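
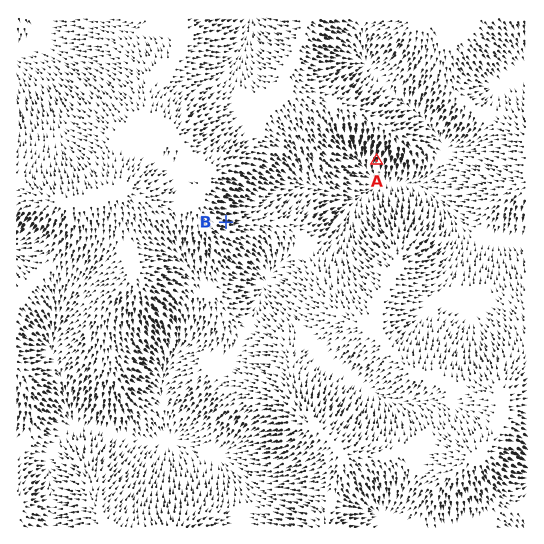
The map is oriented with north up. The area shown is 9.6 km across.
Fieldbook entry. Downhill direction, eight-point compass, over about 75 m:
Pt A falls S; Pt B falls E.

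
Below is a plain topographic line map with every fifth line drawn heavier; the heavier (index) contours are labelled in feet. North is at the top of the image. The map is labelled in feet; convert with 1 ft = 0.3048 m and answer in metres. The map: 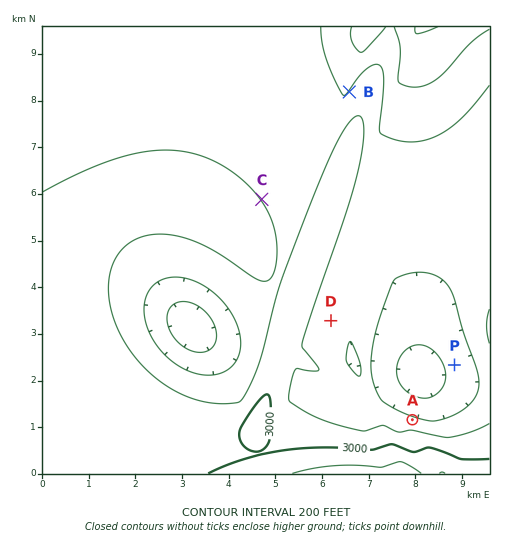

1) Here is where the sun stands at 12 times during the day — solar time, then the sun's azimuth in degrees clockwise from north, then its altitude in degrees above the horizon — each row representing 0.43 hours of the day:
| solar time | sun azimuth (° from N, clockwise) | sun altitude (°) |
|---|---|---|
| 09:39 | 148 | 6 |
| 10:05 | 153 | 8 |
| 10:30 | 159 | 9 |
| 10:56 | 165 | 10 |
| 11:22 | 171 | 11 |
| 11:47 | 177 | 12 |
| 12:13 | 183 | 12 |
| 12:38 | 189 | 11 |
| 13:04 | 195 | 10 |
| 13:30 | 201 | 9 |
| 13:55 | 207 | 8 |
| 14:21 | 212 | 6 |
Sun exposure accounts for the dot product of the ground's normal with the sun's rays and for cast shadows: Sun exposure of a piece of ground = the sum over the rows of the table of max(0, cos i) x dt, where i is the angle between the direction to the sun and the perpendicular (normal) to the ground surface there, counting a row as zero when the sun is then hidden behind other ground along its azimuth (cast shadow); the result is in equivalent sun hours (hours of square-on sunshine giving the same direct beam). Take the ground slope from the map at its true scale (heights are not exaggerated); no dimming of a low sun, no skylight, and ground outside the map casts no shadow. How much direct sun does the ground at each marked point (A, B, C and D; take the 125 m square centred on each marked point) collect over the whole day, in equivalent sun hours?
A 0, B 0.4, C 0.8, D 0.9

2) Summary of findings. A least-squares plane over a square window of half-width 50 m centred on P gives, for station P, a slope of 5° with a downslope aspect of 253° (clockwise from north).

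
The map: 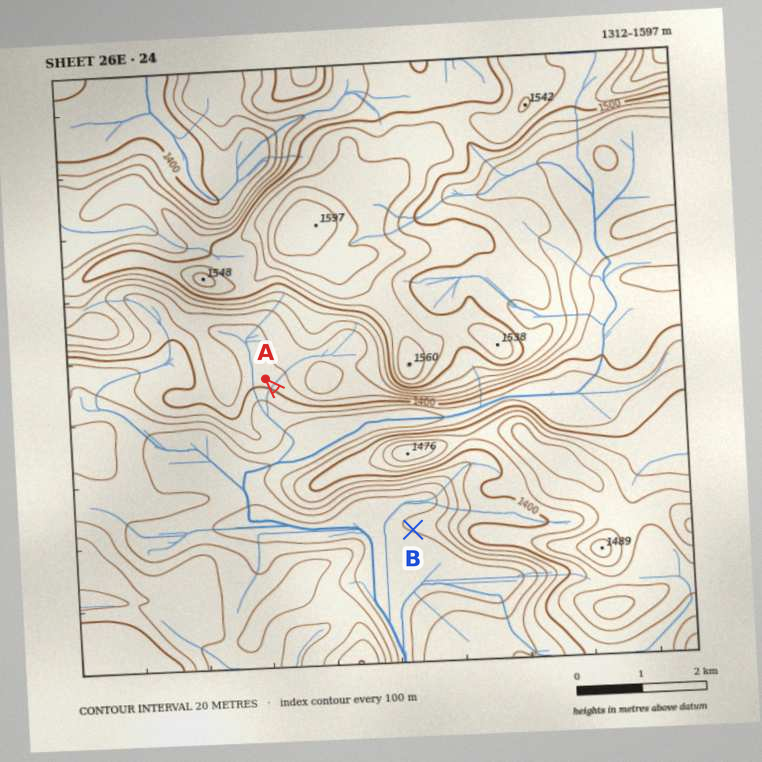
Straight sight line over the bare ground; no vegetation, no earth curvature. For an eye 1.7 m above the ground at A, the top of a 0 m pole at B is out of sight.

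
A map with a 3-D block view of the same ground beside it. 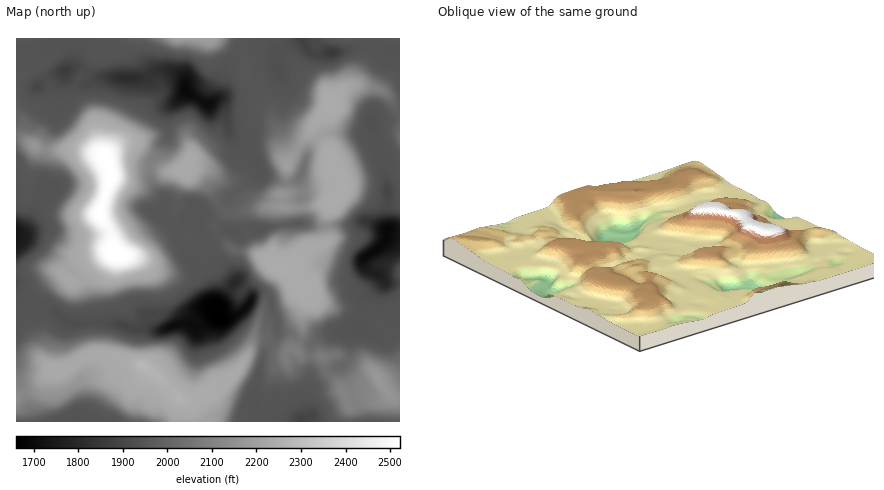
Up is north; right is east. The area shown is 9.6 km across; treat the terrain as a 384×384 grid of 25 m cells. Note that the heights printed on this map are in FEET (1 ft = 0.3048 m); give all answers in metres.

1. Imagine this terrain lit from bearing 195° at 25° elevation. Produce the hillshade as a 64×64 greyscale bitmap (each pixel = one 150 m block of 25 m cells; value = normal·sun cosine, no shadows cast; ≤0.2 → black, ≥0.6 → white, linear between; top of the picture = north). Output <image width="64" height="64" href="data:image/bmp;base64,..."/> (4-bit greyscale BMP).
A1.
<image width="64" height="64" href="data:image/bmp;base64,Qk12CAAAAAAAAHYAAAAoAAAAQAAAAEAAAAABAAQAAAAAAAAIAAATCwAAEwsAABAAAAAAAAAAAAAAABEREQAiIiIAMzMzAERERABVVVUAZmZmAHd3dwCIiIgAmZmZAKqqqgC7u7sAzMzMAN3d3QDu7u4A////ANzMu6mZiImZrO///cupmZmYiYiIiIiJmpmZm83d3d3dy7vMy6mZmarO/u7cupmZmZmZiIiIiImamZmrzLzN3d2qq83cuqmqve7cu6qpmZmZmZmYiIiIiZmamaupmru7u5mru7zMu8ze3LqpmZmZiImZmZmIiIiZmZmau5iJmZqpiaqqqrzd3d3KmZmZmYiIiImZqYiJmZmZmZq6mImJmYd4mqqqq8zdy6mZmZmYh3eIiJmqmImZmZmZmqmIiZqpd4maqqqqqrupmZmZmZiHZmeIiaupmaqqqZmql3eJmph3iJmZmZqZmZmZmZmZiHZUVneImrmZqqupmaqHZ4mph2aImZiImaqZmZmZqYd3dUMzRWeJqZmaupqqqYd3iZhlZoiZiHeImZmZmZmId3dkM0MjRWiZmZqpmqu5mYiIdURWiZhlVVeJmZiIh2ZndkM1ZUM0VomZmZmqmpmZl3dTRFeIdkRERGd4h3ZDI0RDM0VWZVRFZ4mYiZiIdnd3dURWZ3dURVRDNERDIQAAAAEjMzREVVVWiYh4d3dlVWd2VneHh1VVVVQyIREBEjIQABMjREM1ZVaIh3d4mHZneHd4iIiHdmZmZlQzMzRWZUIQEjZ2VDNWZ3iIiJqYiIiIiIiIiIh3d3d3d2ZmZ3iIiIVEaIdmVDVniIiau6qpmYiIiIiIiIiIiIiIiIiJmZmby5iZh3d2VFaIiavLvMuqmIiIiIiIiIiImZmZmZqZiJq8uph3iImFRXiJvLu83MuZiIiIiIiIiJmqqpmZmZmZmau7mIiImrlkeIrMuqu7uYiIiIiIiIiJq83Mu6qpmZqqqru6mZmrzJZ4itypmZmGeIiIiIiIiZrO/u3d3cuqqqqpq8zLq8zLuoiby5mYh1VoiId2eIiJrO7dzN7u7t3d3LqavN3d25m9ub3JmYiFRXiIdlRniJm93LqrvMze7//+26maze7Jh63N/rmYiHVGiIdURWiZms3KmJmqq83d3dzLqZmau7qZrO/9qYiIdmeIZDRompmrzLmImZrN7t3LqpmIiImaqru9/sqYiIh3iIdCRomqiJqpiImZrf/+7tuYdmeIiZmavN7rmYiIiHiYh0R4mYhnh2VniZm+7czMuodUV4iIiJq83rmIiIiIiZiHZnd4dlVmVWiJmbzKmZh2ZTNoiIiImrvLiIiIiImZmYiahmZlZVZ2d3iZqpmIZDNDJXiJiImqmYZWd2eIiZmamby5dneHZ4dmeJmYiIYwAiJGiJiIiZh3YyNWVWeIiJqZrMuYeIiIiHaJmZiIdBIjNGeIiIiZh3h1QzNEREVnd3eJmYiImqqYiKmay6hjNERFeIiIiZmIiId2Q0MyI1ZURndmeIm8y6mbyq3tuEJFRFZ4iIiJmZmZmZmHZmVWiHZndVeaqt3LmazKvduWM1Q0Z4iYiIiJmaqrzNzLu7u7u7mIm83d3LqZmpmqqYZFQ0Z4iZmIiJmZmavN3d3d3cu7y6u8ze6qmYiHeId4h2ZWeJmYmYiJmYiImaqqqqq8uZmsy7qru5mYiIZWdleIiImqqZmZmZqpiIiHd4mId4iYiJvLmZiJmYiIh1V3Z4iZq8upmqu8y6mYiIdmiIiIiIiImaqYiImZiIiId3iImaqqqZq83v7bqpmIh2ZmZniZmYiIiIiImZmIiJmZmaqZmpiInO7/7cuqqYiHdlV3d4qZiIiHeImZiJmZmrzLzKmId3is3dyqqqqYiIiIeaqHiqmIiHZniZmJmqq83szsqIVWeJqqqZmamHZ4iImsy6iZmYiIZVeJmZm7zN79zeuYdFeImHZ4iIh1VniIic25mZmZiIdUWImIm83M3tvNyph1aJmHZWeIh0NXiIiay4iKmZmIhkRoiIi93LvMqrupiGZ4modlVohkNXiIiJqod4qpmIh1NXiIicy5iIiJh3d2VXiZhlVmdjJXiIiImpdnirqYh2M2iIiauXZlRGh1VEM1eIiHZndjJGd3iIiZdmeJuoh2Q0eIiZqGRFVDRnZDIjRndmZ4h1NGZ3eIiJh3Z4mqiHZVaIiJmnZVVVVEZ2RERVUyJHiHVVVneJmJmId3eJmZiHeIiImYd2ZWd2VndmZlMhE1d3ZVVFZ4mYiZh3d3iZmZmZiIiIiHZniIhlZ3ZTIRNGdlVlVDRniZiJiHd3ZomZmqmImZmXd4iIiHZEMxETRndlREQyNWeJmIiId3dleJmZmZmZmpd4iIiIh0IREkZ4h3dkMiNnd4mYiIiIh3Z4mIiJqZqqmIiIiIiHZDRWZ3d3eIdUR6qYiZiIiIiIiImYiIq7vMqIh3eIiIh2ZmZmZmZ4iHeKzMupmIiIiIiJmYiImrzMqHiIiIh3h3d3ZVZmZ3d3iau83LqYiIiIiIiId3iJqphmaImZh3eIiHdmZnd4h3eaq8zLuZiIiIiIiGVUVnd2VVZ4iZmHd4iIiImZmZh3eJq8y6mZmIiIiIiIZCI0VURFZ4iJmZiJiImqq7u7qYiKvN25mZiIiIiJmIh1MzNDNFd4iIiJmaqZmZqru7qqq7ze66mZmIiIiImYh3ZVRERGeIiIiIiJqqmZmZmZmau83d7bu6mYiIiIiIh2d2ZmVmeIiIiIiIiZmZiIiZmZqrvd3t7u25iIiIiIh3eIiIiIiIiIiZmYiImZmIiImZmrvf//7t3LmIiIiJiHeJmrupmIiJmZmZmYiJmIiImZqqzf///ty7uYiIiImId5mby7qZmZmZ"/>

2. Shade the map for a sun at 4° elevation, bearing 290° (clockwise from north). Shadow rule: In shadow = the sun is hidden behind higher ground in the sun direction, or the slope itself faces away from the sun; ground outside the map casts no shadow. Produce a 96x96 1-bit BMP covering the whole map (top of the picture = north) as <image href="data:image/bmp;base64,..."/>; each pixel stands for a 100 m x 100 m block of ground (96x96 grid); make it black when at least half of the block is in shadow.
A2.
<image width="96" height="96" href="data:image/bmp;base64,Qk2+BAAAAAAAAD4AAAAoAAAAYAAAAGAAAAABAAEAAAAAAIAEAAATCwAAEwsAAAIAAAAAAAAA////AAAAAAAAAAAAAAAf/AAAD4AfgAAAAAAf/AAAD4AD/8AAAAAf/gAABAAAf+AAAAAP/wAAAADAP/AAAAAP/4AAAAAAH/AAAAAP/8AAAAAAD+AAAAAP/8AAAAAAA8AAAAAH/+AAAAAAAAAAAAAH/+AAAAAAAAAAAAAD/+AAAAAAAAAAAAAB/+AAAAAAAAAAAAAB/8AAAAAAAAAAAAAA/8AAAAAAAAAAAHgAf8QAAAAAAAAAAPwAf4DAAAAAAAAAAfwAP4CAAAAAAAAAAfgAP4AAAAAAAAAAAfAAHwAAAAAAAAAAAPAAHwAAAAAAAAAAAHgAHgAAAAAAAAAAAHgADgDgAAAAAAAAADAADAD+AAAAAAAAfgAADAD/gAAAAAAAf/AADgD//AAAAAAAP/gABgD//gAAAAAAD/+ABAD//wAAAAAAB//gAAAf/wAAAAAAA///gAAP/wAAAA4AA///4AAP/wAAAf/Dgf//4AAH/wAAA///+P//8AAH/wAAAf//////8AAH/gAAAfP/////cAAH/gAAAAD/////AAAP/zAAAAA////+AAAP//gAAAAP////AAAP//gAAAB////fAAAP//wAAAB///8PAAAP//wAAAB///4AAAAH//wAAAAf//4AAAAH//4AAAAH//wAAAAH//4AAAAH//wAAAAH//4AAAAD//gAAAAD//4AAAAD//gAAAAD//4AAAAf//gAAAAB//8AAAA///gAAAAB//8AAAB///gAAAAA//8AAAB///wAAAAA//8AAAD///wAAAAA//8AAAH///4AAAAB//8AAAH///4AAH+D//8AAAP///8AAD+B//8AAAP///8AAA8Af/8AAAP///8AAAAAf/8AAAP///8AAAAAP/8AAAH///4AAAAAH/8AAAH///wYAAAAD/8AAAH////+AAAAD/8AAAD//9/+AAAAB/4AAAD//x//AAAAB/4AAAB//g//AA8AB/4AAAB/+Af/gA+AB/wAAAB/+AP/gA+AB/wAAAB/+AF/AA+AD/gAAAB/+AD/AAeAD/AAAAD/+AH+AAeAH/AAAAD/+AH4AAPAH+AAAAD//gPwAAHAH8AAAAB//gfAAAGAP4AAAAB8/wcAAAAAf8AAAAA4/gYAAAAAf+AAAAAAfAAAAAAAf+AAAAAAOAAAAAAA//AAAAAAAAAAAAAA//gAAAAAAAAAAAAA//gAAAAAAAAAAAAA//gAAAAAAAcAAAAAf/gAAAAAAAcAAAAAP/gAAAAAHwYAAAAAP/gAAAAAH8AAAAAAP/gAAAAAD+AAAAAAH/MAAAAAB/AAAAAAH+MAAAAAB/AAAAAAD8cAAAAAA+AAAAAAA8YAAAAAA+AAAAAAA8AAAAAAAeAAAAAAAcAAAAAAAIAAAAAAAYAAAAAAAAAAAAAAAAAAcAAAAAAAAAAAAAAAMAAABGAAAAAAAAAAAAAAAEAAAAAAAAAAAAAAAAD/4AAAAAAAAAAAAAD/8AAAAAAAAAAAAPD/4AAAAAAAAAAAAOB/gAAAAAAAAAAAAAA+AAAAAAA="/>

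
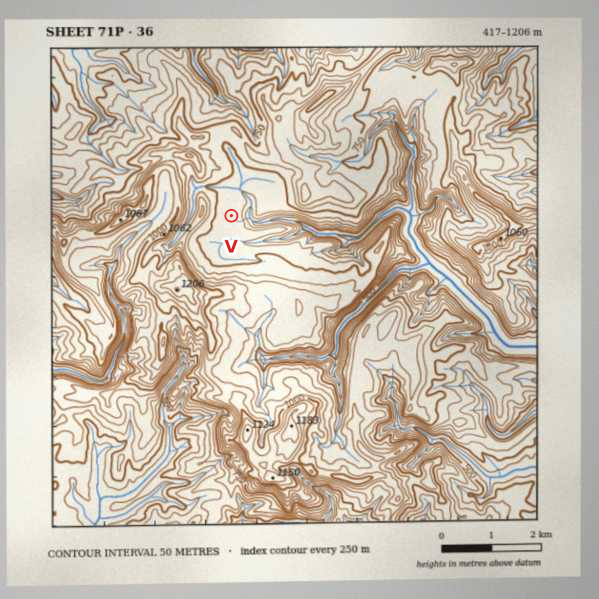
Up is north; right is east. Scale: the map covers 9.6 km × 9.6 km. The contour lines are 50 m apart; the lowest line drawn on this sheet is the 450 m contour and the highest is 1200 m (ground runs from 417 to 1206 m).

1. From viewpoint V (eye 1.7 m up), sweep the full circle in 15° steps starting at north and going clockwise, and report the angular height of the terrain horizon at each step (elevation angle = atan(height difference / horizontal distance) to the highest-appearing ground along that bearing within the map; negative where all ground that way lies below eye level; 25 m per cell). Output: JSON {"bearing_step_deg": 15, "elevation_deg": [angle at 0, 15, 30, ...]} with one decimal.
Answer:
{"bearing_step_deg": 15, "elevation_deg": [2.3, 3.4, 4.9, 5.8, 5.2, 7.3, 3.0, 1.4, 2.1, 3.5, 5.2, 5.9, 9.2, 10.6, 15.3, 16.4, 10.0, 13.6, 16.0, 16.9, 12.0, 6.1, 7.8, 4.2]}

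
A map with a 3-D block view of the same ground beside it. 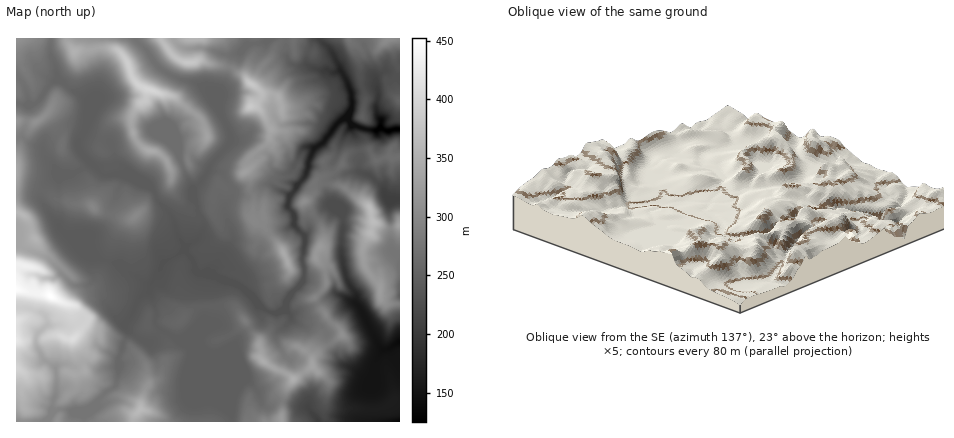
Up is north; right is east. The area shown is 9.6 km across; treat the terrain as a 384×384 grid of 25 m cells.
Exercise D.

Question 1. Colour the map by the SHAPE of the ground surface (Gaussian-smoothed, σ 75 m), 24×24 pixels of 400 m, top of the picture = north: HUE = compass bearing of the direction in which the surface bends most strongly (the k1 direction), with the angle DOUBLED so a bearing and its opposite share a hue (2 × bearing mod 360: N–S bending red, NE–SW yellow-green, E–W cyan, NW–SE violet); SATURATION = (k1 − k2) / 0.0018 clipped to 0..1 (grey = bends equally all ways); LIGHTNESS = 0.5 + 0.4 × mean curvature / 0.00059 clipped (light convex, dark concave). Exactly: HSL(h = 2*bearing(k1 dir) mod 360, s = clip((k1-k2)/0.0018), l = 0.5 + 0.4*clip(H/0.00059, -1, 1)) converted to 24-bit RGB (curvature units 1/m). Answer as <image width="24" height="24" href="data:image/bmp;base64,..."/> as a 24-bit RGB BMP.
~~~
<image width="24" height="24" href="data:image/bmp;base64,Qk32BgAAAAAAADYAAAAoAAAAGAAAABgAAAABABgAAAAAAMAGAAATCwAAEwsAAAAAAAAAAAAAqbFER6ZWiqhCaWRAUH5YhmqdZW6n2J6TbM65V26hcGiHeXaOkHuFVFV7mK2HUXqa8enFOTFvjVCNrr6RXWaDcHWPlXCRmmJklJxpkXxmPlSasX62dapyOnJdW5p6scB2k3FNcVlncWt4fn97f317ZHN9pqyEd1N41JNNRVUnQVRd1c56N2Vea3J6e3J+kIOGe6B7k524ODiHo594hqZ9cpKpR3d5fXpmxo+PeG+Jam56f39/f39/fH9/elRaeFJLZalO9tXyLTx8xu7FQU2sW2p2d3p9f4l6grJxkHhKdTNpmppftpdzTYdTSVFoc45vrGWro4GJaHJ/f39/f39/fnt/gil4q+3EZ9jPay5L7Om2ra5OWyEpQHVIbn2Bh4d+m7Z0bDF4gV5jk6xrYKxtqVVoQmaBiL2RbEldmo5zj2uLgXmBiYV3aG15Pmy4yN+qdTOIirHMmsWMwU2jwXWPb9HVRlV7cI9ctpV/K1SZjIPOyZTHrm2akM3COz2YhlZedId4h3drdYRvdoGBgXuPjmeLNK9ly3xlQHx7joBZhFxThEh41/TaazmQZyxpu6NBsHiigkmOenpKd5dY1/TncReSb0hhbn2DiHSWhYiUm4qZcnaBfXZ7Y3eVk8ude05Lj2ZWc1FPhGBymOaowqZqSBdMhBkwocxed2k2ik20rO3d0fr2ag0ucUBdgYKHaoF/iHGHf4+Cg4lyg3WTdneUg6qQgVFimV1kV5JuXFSwjtOLmMdDRyYdIwso4PbUlM/ei6vJTtmzxNqFSBMbeFGJgnmKgHyEg3qDcYB3gXlzgYV8eoJ/eoFxgHVhgGCAkZV6wl1vEGQyi1hM7lxnBFz/Wypnu/KzhUOadXbaqvfxgBeZcJ7Bf1KAind4fnR3hH16d4aCeX+Bi4qAf3BwgXZ0fXuHfGdyfXxrt09fY8n8pyV4zu+8FwAzyOe8ebWEglqSkV8gmWYXS7GmaUFXfXN0hXd1fnp4hId3coR8d4F5hHF7iYCIgXp9eGh6nn6AXlSGyvXMIw158n/b1t+YCgQv6u7CYHhKcVhhd2iRruKrVyxbfnF3fXh5gnJ3hW5skJVuYoR4e4R+gXR9c35ykHBxYWqDm4NrXJ+IYdBbsyeeFpVP8t7QAwcw3L6uz8aRRziHic+gnEK5bEdsgnNofmFUW491gHqqwaijYIuTb22AhYN7dmh/iKCCY1B6nLOSlKuLlbV6WQVaU814wbR6HRFatp1v4fjTMx7/o85ZZidQe22UhIqoo7bLaXenZYJ+rLCCq2CufVthc5aAdGmLkpOAVmiBpayPrKSPMq6NrC7/l9CERzk0Mxouge6Jw/eWCTsXpbVGYG6Ac4qHeoN1gYxrm3uYdo6WeIhlfT5pzq94TXxxY3+AloSEdE1oj7BGbY1MtUFAADMm8bC4aj+plt7pjdqdjhZKgV9Vu8V3X2p/enBwdIFue5FzeHBffXBheVFQXUVX1+m1ZTaZUpF6gYxtdEK44NHFYHyFgJlZM9qhAImxrYBqi5o+Ykguij48eqNsvn59ZFZ4km92cZ6LgGJ4g5F7f1mCn1F4jtPdkO6+pzSgqmhMOXBYRX+D1Junr16VnbKAfshhADlj36bAxIy5XVGYj5zKmpK8mllKUGpkhqB8b16KdX2IiXd1XTlrr/S2TrE5dTdKZVR+1aWpXa3FTGxzNWM71Xp/omtoxWJPEnMfAHsjc756jaTMQ4PM0cDqc3/FyIDFVYZfeo1pZnF8m22WUkeY4+Z0OEoua1ZThXNaotmbhUGcfUNuUUQrfM1Qs25gu61dv2egE4J5Y5UAuE8AADMAi2oAemhBrk+Bv5Spc4+WZm19X4SETFKS8K28UKmrS2o+f9evcMqPbTdsRCyW9dbwYcuqjr2CeXawtoCyj2WvDlWT/fe7VhF0rcmEemiYRIRuxsiVjU53eXZscWduNiU3x9pY0NT70ef6klnObEJYeGp0LDJM6OE7hcbYk8/MUFV3qoqljGiiYyC0mepHVDGQocaehZlojXV0c1BEm2BGX3pTWFBjaTyNzf7UeHI8MQ8LPSIIQ04eX3FBK0+H0vndk0ZcjIpTjl6GhYxgio9WWRBettWTSFl0oKVzbIxsgY1yVjBk1cing3idRj9hkOqsfdJ5QhY61y+O0eX61Nf3bJbhPpiVmXtLpWZpjGRcmnRNk31SVX2rXjRwubt8kZpUZYVPgHqZep2TQTKGotqZiVO3OI/gkvZVVxo+iCmonvGjeysgw50UMUKZX6CIVIdaYHtYqmaht6ySXKWMgi6EdabDcJ2nxoO8hHzA"/>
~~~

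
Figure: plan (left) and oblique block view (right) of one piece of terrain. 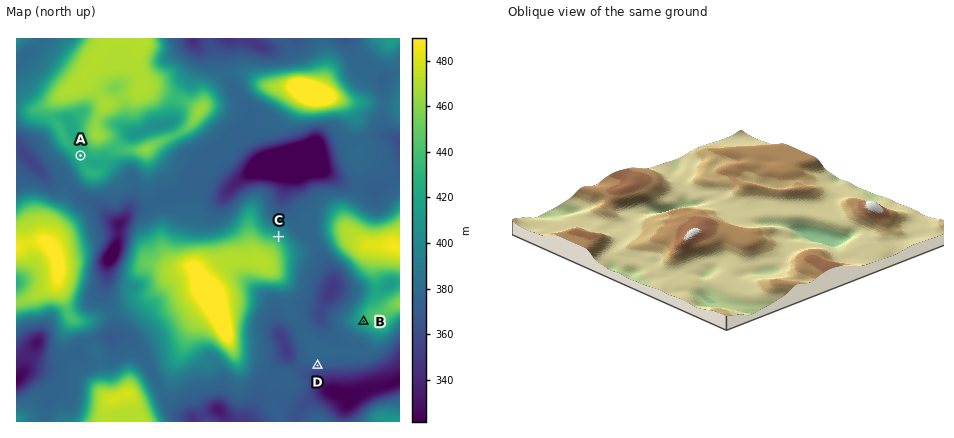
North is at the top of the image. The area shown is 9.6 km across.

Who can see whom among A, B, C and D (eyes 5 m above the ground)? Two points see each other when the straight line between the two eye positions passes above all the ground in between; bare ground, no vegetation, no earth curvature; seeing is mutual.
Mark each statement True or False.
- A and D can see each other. False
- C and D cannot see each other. True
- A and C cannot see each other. True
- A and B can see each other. False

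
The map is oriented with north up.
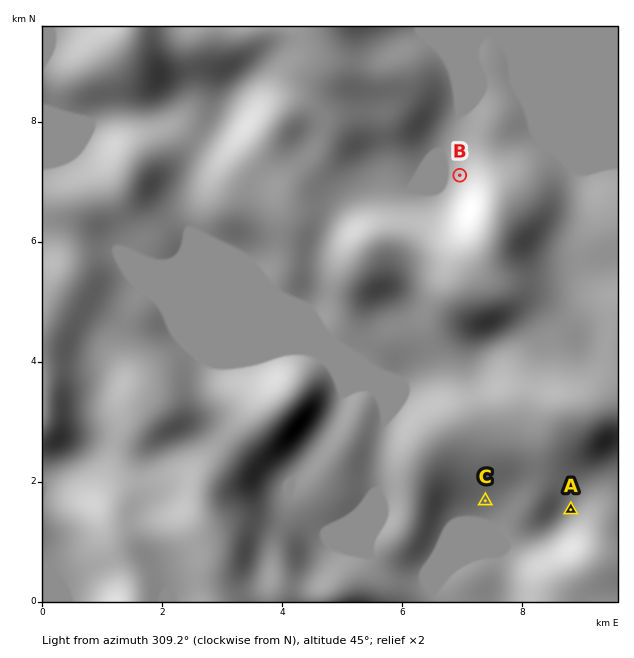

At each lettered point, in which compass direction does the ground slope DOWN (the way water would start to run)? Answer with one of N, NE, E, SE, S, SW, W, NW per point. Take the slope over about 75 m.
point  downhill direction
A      SW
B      W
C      S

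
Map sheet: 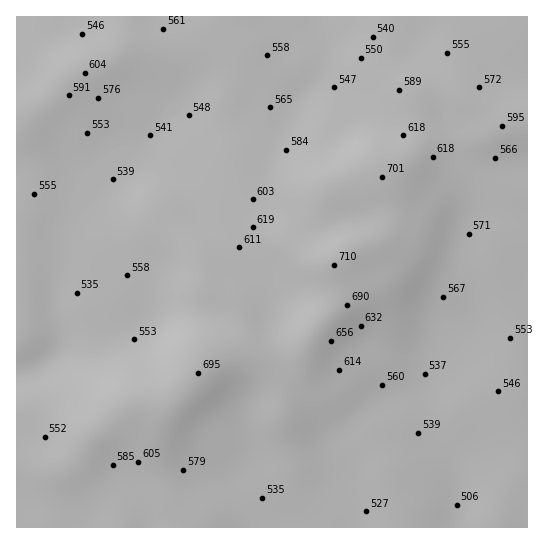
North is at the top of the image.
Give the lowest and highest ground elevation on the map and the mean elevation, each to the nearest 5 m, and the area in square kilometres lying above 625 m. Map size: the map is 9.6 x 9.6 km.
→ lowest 500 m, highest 710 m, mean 580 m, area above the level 16.4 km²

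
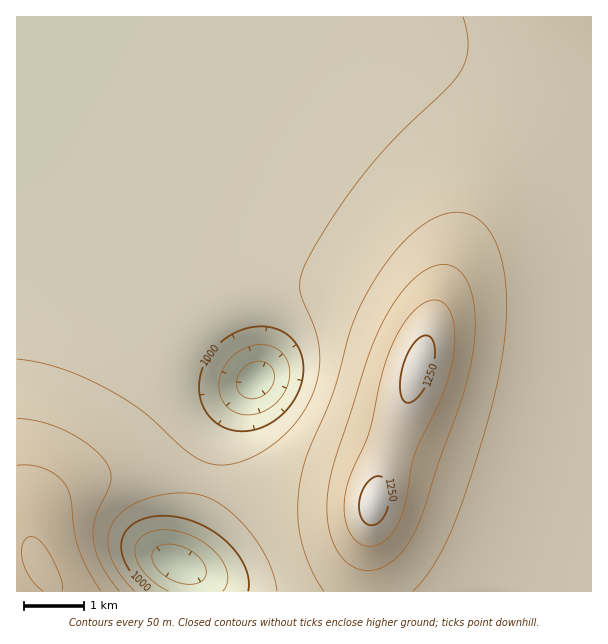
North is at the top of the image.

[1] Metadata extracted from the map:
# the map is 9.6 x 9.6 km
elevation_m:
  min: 870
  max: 1270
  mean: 1060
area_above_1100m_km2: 18.9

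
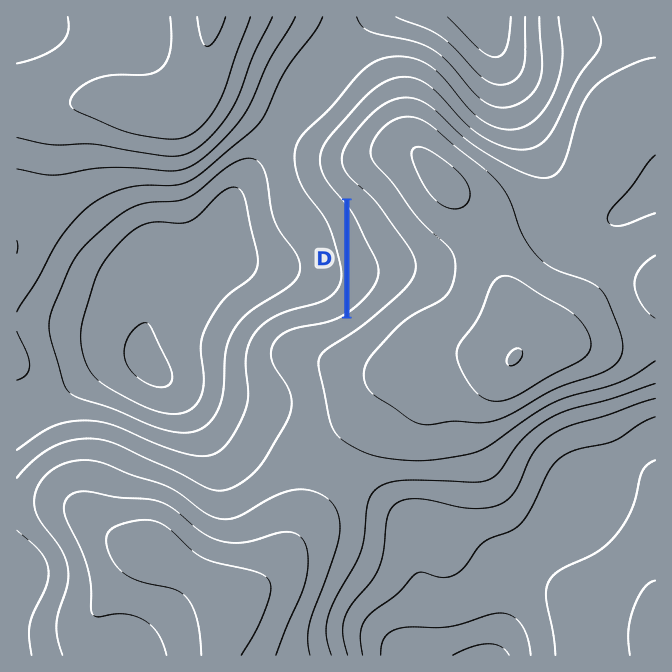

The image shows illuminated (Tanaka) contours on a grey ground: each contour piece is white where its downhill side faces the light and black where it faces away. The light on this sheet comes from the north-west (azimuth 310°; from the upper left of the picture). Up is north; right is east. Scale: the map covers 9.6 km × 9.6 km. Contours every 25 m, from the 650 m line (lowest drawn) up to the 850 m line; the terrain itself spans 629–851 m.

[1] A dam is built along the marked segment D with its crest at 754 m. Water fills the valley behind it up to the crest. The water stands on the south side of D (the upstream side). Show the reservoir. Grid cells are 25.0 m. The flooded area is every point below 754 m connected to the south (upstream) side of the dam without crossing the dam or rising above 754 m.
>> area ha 53.6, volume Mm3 4.98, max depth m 23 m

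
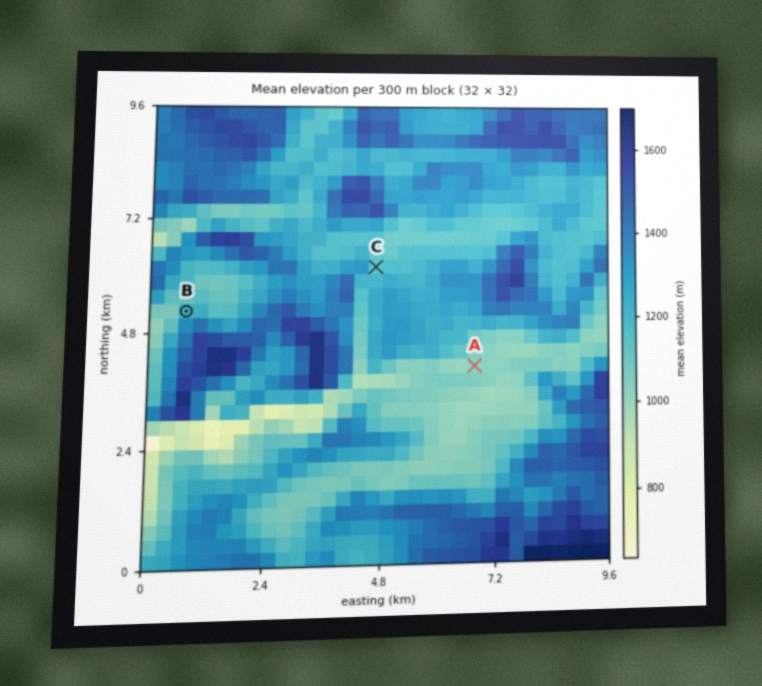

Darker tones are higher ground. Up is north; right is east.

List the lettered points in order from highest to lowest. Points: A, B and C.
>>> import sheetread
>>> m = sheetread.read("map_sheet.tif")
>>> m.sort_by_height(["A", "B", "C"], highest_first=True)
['B', 'C', 'A']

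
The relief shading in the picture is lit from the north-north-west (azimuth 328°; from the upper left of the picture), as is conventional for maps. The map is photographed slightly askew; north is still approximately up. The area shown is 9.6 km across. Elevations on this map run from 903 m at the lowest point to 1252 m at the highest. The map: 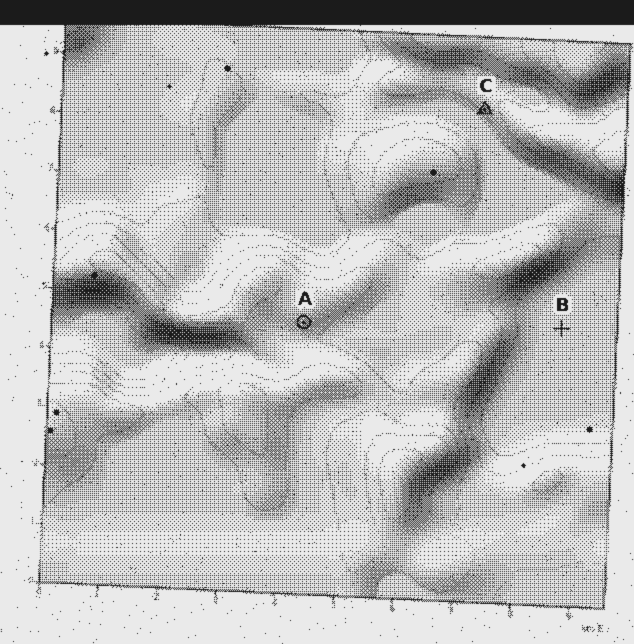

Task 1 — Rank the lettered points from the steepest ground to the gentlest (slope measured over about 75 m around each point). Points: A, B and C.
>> C A B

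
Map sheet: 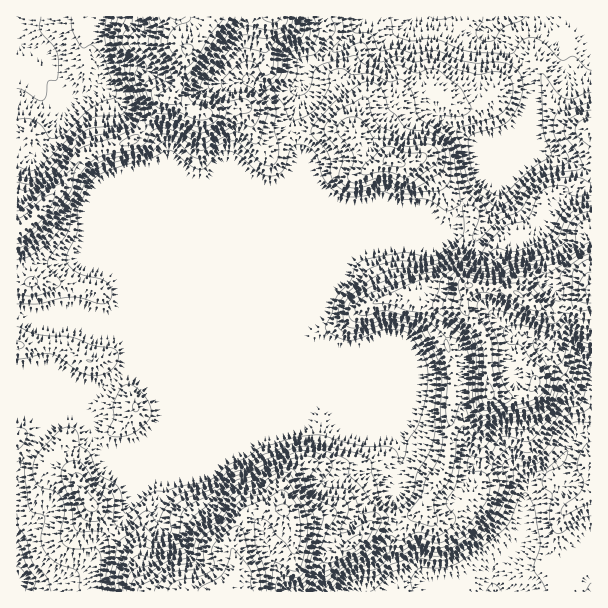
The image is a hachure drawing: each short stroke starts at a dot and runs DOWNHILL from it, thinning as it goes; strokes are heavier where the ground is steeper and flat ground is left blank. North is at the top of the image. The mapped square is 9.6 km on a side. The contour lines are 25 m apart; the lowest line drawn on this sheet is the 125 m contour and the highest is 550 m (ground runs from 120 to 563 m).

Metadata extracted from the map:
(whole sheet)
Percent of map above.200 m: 90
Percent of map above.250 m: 81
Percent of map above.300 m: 35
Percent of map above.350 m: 22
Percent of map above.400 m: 14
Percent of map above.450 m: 8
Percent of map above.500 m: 4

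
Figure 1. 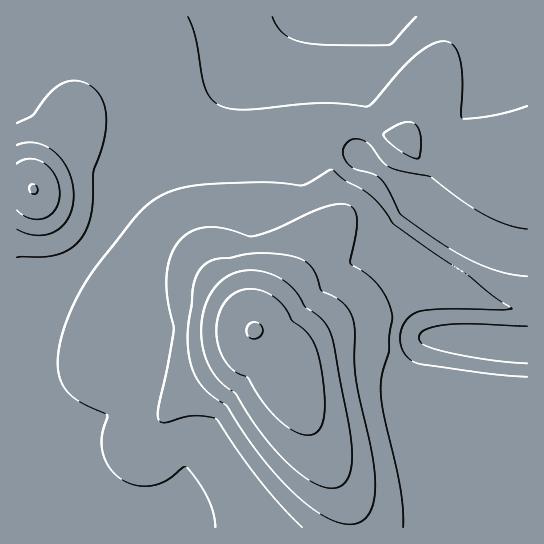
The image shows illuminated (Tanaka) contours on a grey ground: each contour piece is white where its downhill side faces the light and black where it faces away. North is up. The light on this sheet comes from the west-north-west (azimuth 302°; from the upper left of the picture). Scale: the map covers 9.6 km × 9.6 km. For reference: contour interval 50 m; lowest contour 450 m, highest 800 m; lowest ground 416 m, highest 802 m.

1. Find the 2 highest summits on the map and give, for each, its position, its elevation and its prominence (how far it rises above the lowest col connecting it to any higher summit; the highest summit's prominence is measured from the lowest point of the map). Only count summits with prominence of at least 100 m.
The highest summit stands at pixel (254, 330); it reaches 802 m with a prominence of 386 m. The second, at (34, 189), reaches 702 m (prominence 157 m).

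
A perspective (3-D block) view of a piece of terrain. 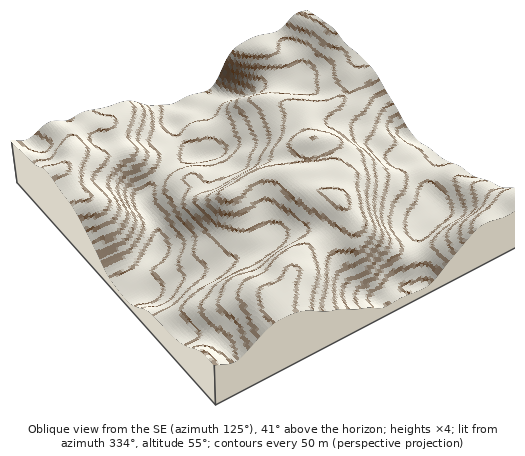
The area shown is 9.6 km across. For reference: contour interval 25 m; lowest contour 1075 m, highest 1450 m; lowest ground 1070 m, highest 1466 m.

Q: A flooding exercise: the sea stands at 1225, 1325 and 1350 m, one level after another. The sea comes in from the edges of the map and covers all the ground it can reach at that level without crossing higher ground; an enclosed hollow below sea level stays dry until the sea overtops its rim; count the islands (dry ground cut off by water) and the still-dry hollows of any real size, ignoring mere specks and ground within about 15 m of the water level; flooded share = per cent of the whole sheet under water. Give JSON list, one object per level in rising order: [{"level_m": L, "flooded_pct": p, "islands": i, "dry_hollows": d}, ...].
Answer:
[{"level_m": 1225, "flooded_pct": 32, "islands": 0, "dry_hollows": 0}, {"level_m": 1325, "flooded_pct": 59, "islands": 0, "dry_hollows": 0}, {"level_m": 1350, "flooded_pct": 68, "islands": 0, "dry_hollows": 0}]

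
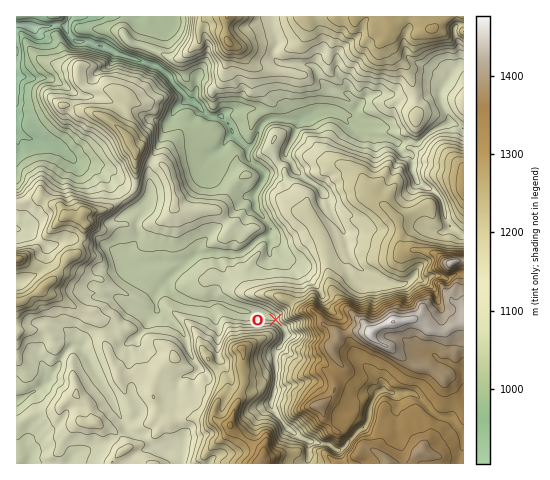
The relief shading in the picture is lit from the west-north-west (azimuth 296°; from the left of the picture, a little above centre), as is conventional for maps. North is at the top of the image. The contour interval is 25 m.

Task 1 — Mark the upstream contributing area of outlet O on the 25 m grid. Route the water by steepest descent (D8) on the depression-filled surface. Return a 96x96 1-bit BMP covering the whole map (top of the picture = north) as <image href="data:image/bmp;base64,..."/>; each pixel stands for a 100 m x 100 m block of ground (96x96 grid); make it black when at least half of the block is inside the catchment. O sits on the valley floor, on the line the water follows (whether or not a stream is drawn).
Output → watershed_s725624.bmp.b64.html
<image width="96" height="96" href="data:image/bmp;base64,Qk2+BAAAAAAAAD4AAAAoAAAAYAAAAGAAAAABAAEAAAAAAIAEAAATCwAAEwsAAAIAAAAAAAAA////AAAAAAAAAAAAAAAH//8A+AAAAAAAAAAH//+B+AAAAAAAAAAH///H/MAAAAAAAAAP/////+AAAAAAAAA///////AAAAAAAAB///////gAAAAAAAD///////wAAAAAAAP///////4AAAAAAAP///////8AAAAAAAP///////8AAAAAAAP///////8AAAAAAAH///////8AAAAAAAH///////4AAAAAAAD///////4AAAAAAAD///////4AAAAAAAD///////wAAAAAAAB///////wAAAAAAAB///////gAAAAAAAB///////AAAAAAAAB//////8AAAAAAAAB//////4AAAAAAAAB/////+AAAAAAAAAB/////4AAAAAAAAAB/////wAAAAAAAAAB/////gAAAAAAAAAA////+AAAAAAAAAAAP///4AAAAAAAAAAAD///wAAAAAAAAAAAB//AAAAAAAAAAAAAA/+AAAAAAAAAAAAAA/8AAAAAAAAAAAAAAP4AAAAAAAAAAAAAADwAAAAAAAAAAAAAAAAAAAAAAAAAAAAAAAAAAAAAAAAAAAAAAAAAAAAAAAAAAAAAAAAAAAAAAAAAAAAAAAAAAAAAAAAAAAAAAAAAAAAAAAAAAAAAAAAAAAAAAAAAAAAAAAAAAAAAAAAAAAAAAAAAAAAAAAAAAAAAAAAAAAAAAAAAAAAAAAAAAAAAAAAAAAAAAAAAAAAAAAAAAAAAAAAAAAAAAAAAAAAAAAAAAAAAAAAAAAAAAAAAAAAAAAAAAAAAAAAAAAAAAAAAAAAAAAAAAAAAAAAAAAAAAAAAAAAAAAAAAAAAAAAAAAAAAAAAAAAAAAAAAAAAAAAAAAAAAAAAAAAAAAAAAAAAAAAAAAAAAAAAAAAAAAAAAAAAAAAAAAAAAAAAAAAAAAAAAAAAAAAAAAAAAAAAAAAAAAAAAAAAAAAAAAAAAAAAAAAAAAAAAAAAAAAAAAAAAAAAAAAAAAAAAAAAAAAAAAAAAAAAAAAAAAAAAAAAAAAAAAAAAAAAAAAAAAAAAAAAAAAAAAAAAAAAAAAAAAAAAAAAAAAAAAAAAAAAAAAAAAAAAAAAAAAAAAAAAAAAAAAAAAAAAAAAAAAAAAAAAAAAAAAAAAAAAAAAAAAAAAAAAAAAAAAAAAAAAAAAAAAAAAAAAAAAAAAAAAAAAAAAAAAAAAAAAAAAAAAAAAAAAAAAAAAAAAAAAAAAAAAAAAAAAAAAAAAAAAAAAAAAAAAAAAAAAAAAAAAAAAAAAAAAAAAAAAAAAAAAAAAAAAAAAAAAAAAAAAAAAAAAAAAAAAAAAAAAAAAAAAAAAAAAAAAAAAAAAAAAAAAAAAAAAAAAAAAAAAAAAAAAAAAAAAAAAAAAAAAAAAAAAAAAAAAAAAAAAAAAAAAAAAAAAAAAAAAAAAAAAAAAAAAAAAAAAAAAAAAAAAAAAAAAAAAAAAAAAAAAAAAAAAAAAAAAAAAAAAAAAAAAAAAAAAAAAAAAAAAAAAAAAAAAAAAAAAAAAAAAAAAAAAAAAAAAAAAA="/>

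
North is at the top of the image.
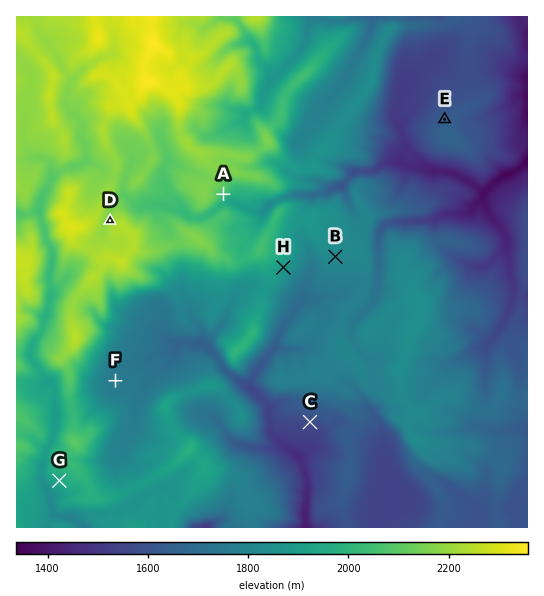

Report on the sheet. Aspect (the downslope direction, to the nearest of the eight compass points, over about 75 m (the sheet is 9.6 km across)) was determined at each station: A SE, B S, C S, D NW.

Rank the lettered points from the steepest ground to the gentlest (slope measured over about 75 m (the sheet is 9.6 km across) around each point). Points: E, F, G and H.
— H G E F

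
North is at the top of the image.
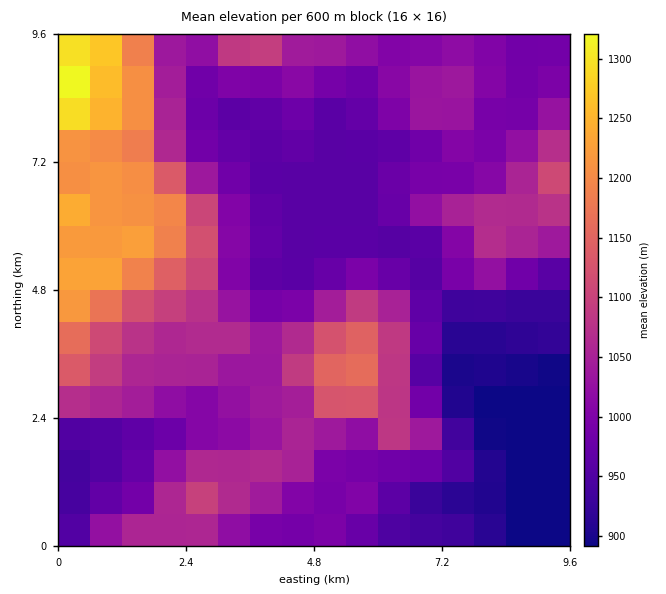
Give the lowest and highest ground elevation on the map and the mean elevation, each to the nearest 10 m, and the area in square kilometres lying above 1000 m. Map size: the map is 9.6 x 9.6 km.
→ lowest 890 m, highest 1340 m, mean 1030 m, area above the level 50.5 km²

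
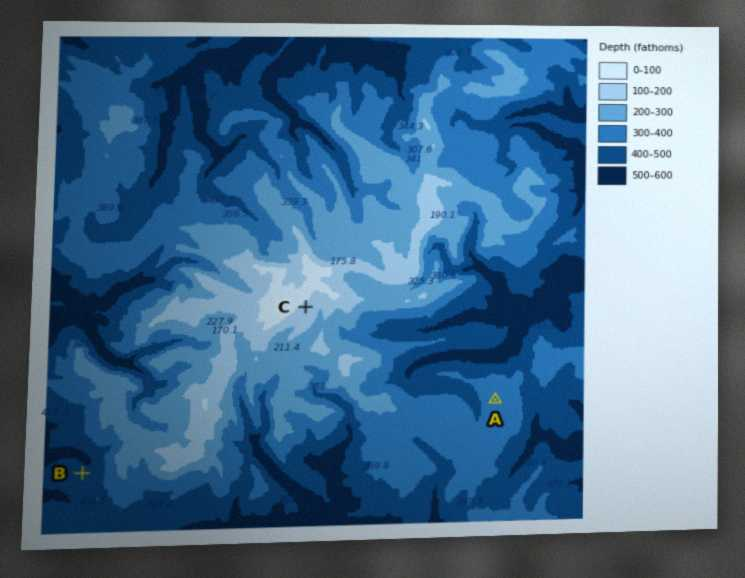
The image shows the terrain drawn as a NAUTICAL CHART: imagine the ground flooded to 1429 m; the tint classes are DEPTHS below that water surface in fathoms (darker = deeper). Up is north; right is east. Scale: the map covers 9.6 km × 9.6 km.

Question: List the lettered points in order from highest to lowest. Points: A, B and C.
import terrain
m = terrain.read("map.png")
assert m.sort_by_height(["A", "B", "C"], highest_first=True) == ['C', 'A', 'B']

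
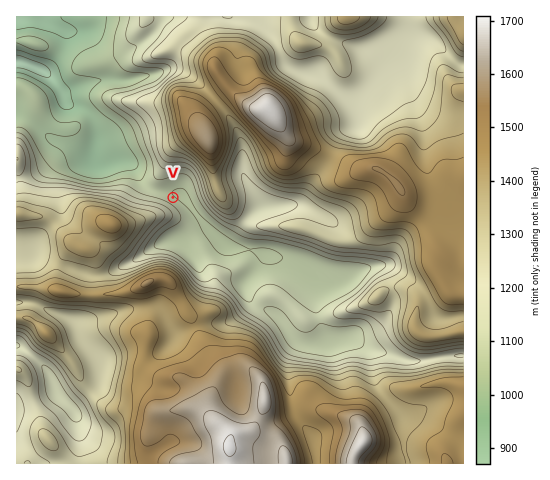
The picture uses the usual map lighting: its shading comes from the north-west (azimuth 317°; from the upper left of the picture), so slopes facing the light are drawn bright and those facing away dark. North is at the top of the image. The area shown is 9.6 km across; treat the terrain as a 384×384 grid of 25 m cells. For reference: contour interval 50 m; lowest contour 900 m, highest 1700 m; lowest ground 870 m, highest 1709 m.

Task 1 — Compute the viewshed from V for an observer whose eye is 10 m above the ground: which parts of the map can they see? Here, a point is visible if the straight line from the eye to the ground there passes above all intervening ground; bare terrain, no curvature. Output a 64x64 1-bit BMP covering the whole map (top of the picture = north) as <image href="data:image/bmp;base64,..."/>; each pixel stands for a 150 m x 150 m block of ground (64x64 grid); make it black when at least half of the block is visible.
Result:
<image width="64" height="64" href="data:image/bmp;base64,Qk0+AgAAAAAAAD4AAAAoAAAAQAAAAEAAAAABAAEAAAAAAAACAAATCwAAEwsAAAIAAAAAAAAA////AAAAAAAAAAAAAAMAAAAAAAAAAQAIAAAAAAABgBgAAAAAAAHAGAAAAAAAAcAAAAAAAAABgAAAAAAAAAPAAAAAAAAAB8AAAAAAAAAH4AAAAAAAAAfgAAAAAAABh/wBAAAAAAH///MAAAAAEf///wAAAAAx///8AAAAAHHz/gAAAAAA4ABgAAAAAADgAAAAAAAAAOAAAYAAAAAA8AADgAAAAADwAAGAAAAAAAAAAYAAAAAAAB4AAAAAABwAP8AAAAAAHAA/4AAAAAAAOGAAAAAAAAAfgAAAAAACAB8AAAAAAAAADAAAAAAAAAMAAAAAAAAAA8AAAAAAAAADgAAAAAAAAAYAAAAAAAAABAAAAAAAAAAMAAAAAAAAADwAAAAAAAOAfAAAAAAAB9/4AAAAAAAP//gAAAAAAAPP+AAAAAAAAI/wAAAAAAAAD/AAAAAAAAAP8AAAAAAAAAfwAAAAAMAAB/AAAAAAwAAD4AAAAADAAAHAAAAAAIAAAYAAAAAAAAABAAAAAAAAAAAAAAAAAAAAAAAAAAAAAAAAAAAAAAAAAAAAAAAAAAAAAAAAAAAAAAAAAAAAAAAAAAAAAAAAAAAAAAAAAAAAAAAAAAAAAAAAAAAAAAAAAAAAAAAAAAAAAAAAAAAAAAAAAAAAAAAAAAAAAAAAAAAAAAAAAAAAAAAAAAAAAAAAAA=="/>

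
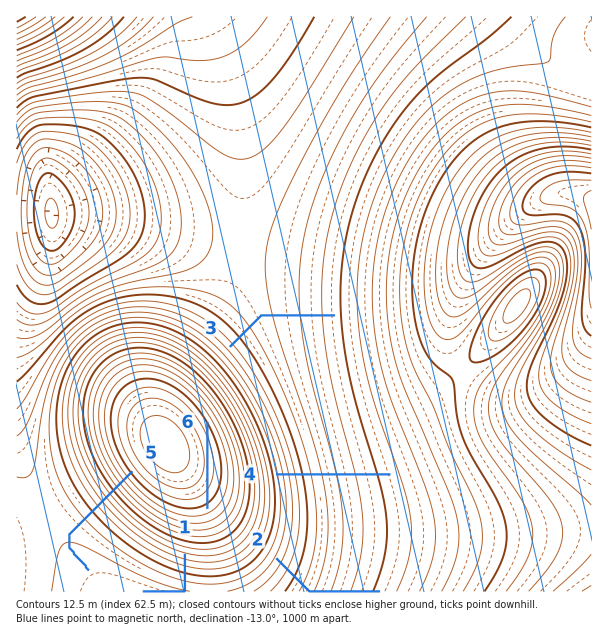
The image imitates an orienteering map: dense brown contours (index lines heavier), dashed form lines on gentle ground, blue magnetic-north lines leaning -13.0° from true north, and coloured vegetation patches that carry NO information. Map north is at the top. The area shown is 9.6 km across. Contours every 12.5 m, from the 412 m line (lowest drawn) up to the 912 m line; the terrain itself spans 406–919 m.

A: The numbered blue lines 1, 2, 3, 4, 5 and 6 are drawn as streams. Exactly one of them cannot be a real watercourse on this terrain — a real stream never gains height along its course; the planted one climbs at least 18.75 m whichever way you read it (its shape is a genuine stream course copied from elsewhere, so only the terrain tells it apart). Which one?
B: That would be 6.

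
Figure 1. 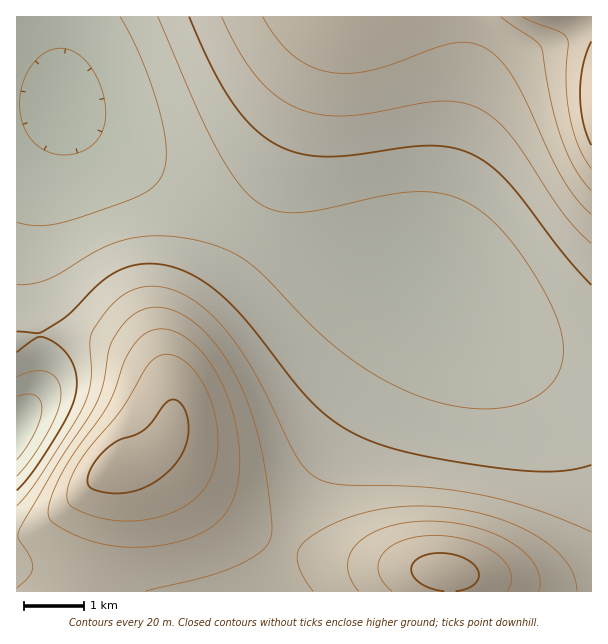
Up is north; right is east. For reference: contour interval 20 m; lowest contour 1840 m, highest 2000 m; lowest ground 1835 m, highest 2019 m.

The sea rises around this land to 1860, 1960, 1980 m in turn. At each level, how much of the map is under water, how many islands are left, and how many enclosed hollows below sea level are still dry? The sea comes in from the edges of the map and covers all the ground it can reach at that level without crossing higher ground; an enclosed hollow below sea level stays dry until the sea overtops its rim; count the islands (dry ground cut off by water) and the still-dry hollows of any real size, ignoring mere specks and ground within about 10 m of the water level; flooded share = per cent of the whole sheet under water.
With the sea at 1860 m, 8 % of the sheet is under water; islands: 0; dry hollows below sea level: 0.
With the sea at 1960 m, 86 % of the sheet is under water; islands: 1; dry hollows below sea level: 0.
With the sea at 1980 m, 92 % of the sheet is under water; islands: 1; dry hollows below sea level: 0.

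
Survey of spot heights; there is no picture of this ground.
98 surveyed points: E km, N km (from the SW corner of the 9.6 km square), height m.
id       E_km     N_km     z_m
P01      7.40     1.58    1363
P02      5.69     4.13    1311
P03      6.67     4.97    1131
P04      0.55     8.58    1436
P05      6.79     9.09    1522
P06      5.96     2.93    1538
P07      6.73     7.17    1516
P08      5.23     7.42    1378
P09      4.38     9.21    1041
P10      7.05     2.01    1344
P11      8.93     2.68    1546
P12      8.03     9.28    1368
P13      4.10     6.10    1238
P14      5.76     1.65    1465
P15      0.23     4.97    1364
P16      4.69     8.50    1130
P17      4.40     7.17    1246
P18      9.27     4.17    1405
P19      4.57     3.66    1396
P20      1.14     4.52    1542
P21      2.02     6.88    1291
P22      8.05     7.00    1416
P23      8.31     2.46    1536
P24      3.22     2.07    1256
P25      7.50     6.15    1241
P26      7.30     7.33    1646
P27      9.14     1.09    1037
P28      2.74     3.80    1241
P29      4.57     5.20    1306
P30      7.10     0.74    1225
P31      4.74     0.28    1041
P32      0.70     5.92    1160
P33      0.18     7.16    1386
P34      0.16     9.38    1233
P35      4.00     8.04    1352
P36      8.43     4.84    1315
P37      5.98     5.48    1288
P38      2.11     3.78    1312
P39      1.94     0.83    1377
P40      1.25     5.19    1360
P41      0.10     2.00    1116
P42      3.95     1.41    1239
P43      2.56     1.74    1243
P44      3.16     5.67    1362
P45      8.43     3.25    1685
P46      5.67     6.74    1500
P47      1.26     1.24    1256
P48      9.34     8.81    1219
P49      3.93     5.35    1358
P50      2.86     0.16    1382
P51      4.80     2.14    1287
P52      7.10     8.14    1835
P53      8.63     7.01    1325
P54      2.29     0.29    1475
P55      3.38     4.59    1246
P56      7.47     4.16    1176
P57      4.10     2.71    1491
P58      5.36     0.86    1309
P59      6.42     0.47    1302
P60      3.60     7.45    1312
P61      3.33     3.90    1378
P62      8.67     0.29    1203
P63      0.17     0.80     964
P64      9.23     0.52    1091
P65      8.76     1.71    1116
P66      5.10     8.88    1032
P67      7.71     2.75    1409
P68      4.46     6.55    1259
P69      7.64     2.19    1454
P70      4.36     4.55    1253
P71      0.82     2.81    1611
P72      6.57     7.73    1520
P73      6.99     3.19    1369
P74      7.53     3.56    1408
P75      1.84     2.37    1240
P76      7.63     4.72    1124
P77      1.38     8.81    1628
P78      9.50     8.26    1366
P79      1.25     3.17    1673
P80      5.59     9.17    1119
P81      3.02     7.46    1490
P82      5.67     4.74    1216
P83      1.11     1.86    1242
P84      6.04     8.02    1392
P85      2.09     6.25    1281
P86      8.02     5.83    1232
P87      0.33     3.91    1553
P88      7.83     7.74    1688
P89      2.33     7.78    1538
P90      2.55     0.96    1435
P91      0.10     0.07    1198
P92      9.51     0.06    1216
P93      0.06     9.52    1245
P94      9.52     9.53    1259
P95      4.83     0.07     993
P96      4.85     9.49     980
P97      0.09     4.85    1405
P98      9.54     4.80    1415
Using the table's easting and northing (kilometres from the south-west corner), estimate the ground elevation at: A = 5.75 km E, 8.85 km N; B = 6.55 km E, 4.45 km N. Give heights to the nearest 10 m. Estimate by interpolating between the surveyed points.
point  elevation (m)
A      1230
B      1280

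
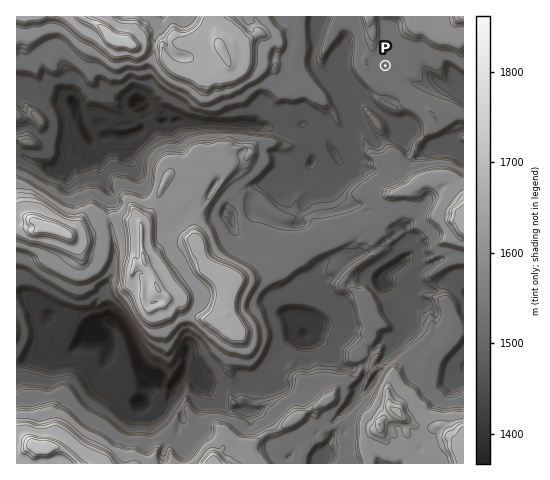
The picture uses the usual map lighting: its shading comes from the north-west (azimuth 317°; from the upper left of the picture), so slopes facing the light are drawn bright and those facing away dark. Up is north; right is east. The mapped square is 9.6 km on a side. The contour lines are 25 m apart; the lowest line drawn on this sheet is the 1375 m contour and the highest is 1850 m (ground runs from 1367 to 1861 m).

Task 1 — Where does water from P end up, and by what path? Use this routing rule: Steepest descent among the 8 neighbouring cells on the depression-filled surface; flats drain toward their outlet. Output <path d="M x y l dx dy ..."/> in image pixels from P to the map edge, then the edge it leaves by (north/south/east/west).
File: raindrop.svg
<path d="M385 66l8 8 34 15 4 0 7-7 2 0 16 9 7-7"/>
exit: east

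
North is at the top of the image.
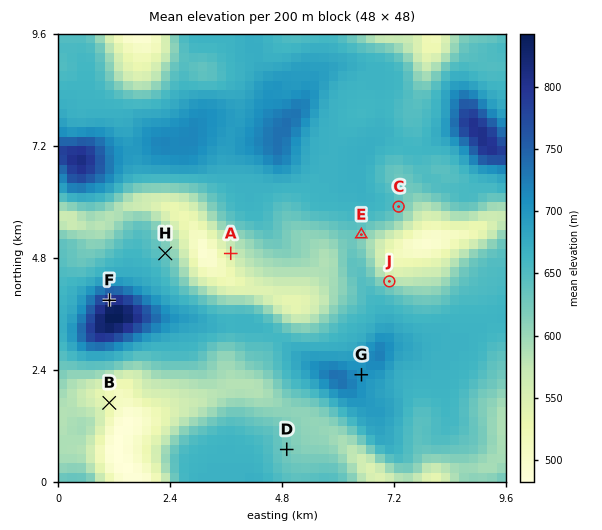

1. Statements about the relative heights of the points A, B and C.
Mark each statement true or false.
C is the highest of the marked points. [true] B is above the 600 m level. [false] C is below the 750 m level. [true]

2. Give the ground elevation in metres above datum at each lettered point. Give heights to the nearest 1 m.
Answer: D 624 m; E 621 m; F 803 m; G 704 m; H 631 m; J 592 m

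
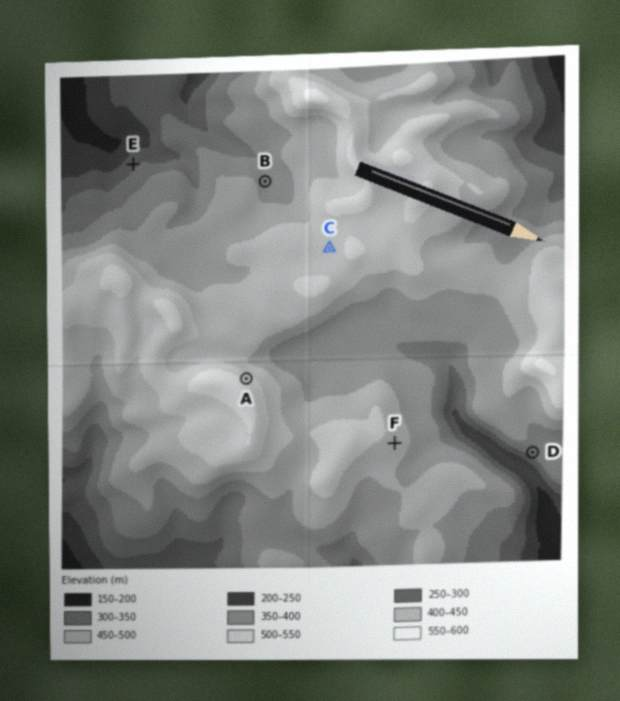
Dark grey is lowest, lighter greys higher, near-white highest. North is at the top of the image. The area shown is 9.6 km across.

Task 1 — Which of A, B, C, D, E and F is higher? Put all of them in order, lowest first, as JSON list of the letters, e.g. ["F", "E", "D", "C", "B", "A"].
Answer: ["E", "D", "B", "F", "C", "A"]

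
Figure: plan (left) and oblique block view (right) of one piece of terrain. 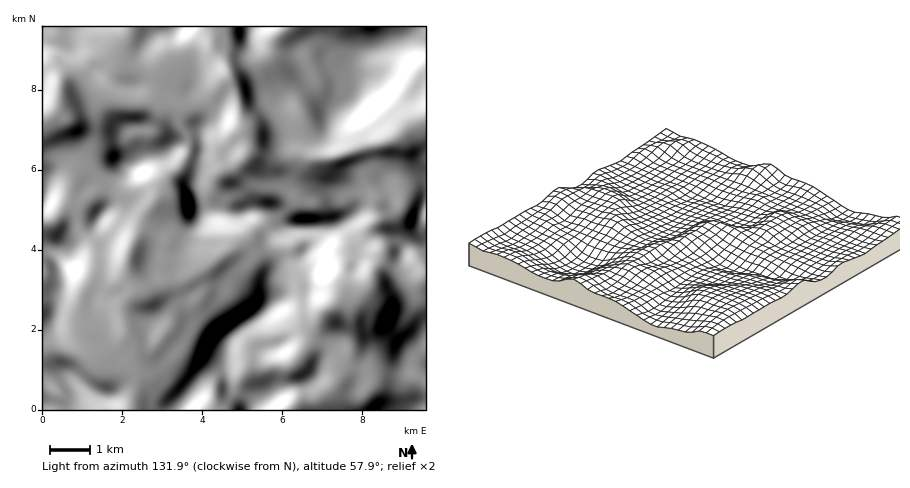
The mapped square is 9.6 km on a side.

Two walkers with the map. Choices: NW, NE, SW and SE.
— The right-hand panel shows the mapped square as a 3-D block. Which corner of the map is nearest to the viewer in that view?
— NE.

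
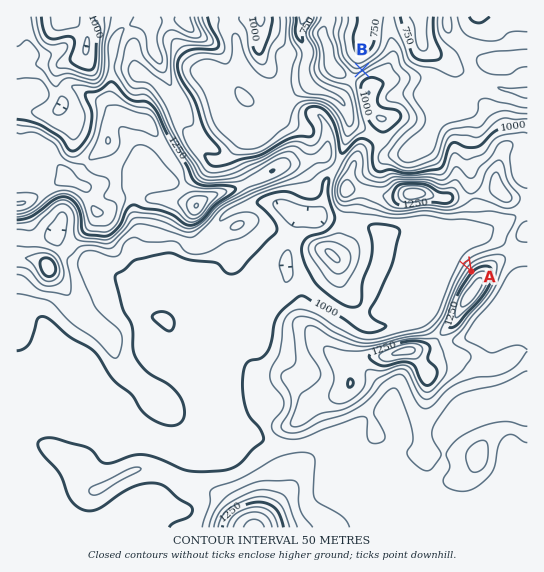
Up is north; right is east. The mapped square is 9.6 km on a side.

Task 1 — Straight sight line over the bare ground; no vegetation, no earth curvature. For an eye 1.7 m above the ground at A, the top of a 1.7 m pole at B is out of sight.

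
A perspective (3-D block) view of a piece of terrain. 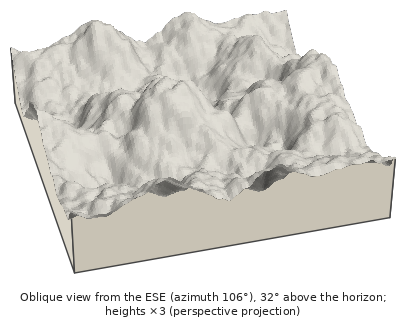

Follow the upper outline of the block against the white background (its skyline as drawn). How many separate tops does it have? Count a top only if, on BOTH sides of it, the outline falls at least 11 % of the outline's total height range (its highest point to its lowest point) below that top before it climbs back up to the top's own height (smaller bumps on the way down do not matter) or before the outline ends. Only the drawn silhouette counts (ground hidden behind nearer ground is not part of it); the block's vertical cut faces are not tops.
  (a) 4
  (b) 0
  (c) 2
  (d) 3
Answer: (c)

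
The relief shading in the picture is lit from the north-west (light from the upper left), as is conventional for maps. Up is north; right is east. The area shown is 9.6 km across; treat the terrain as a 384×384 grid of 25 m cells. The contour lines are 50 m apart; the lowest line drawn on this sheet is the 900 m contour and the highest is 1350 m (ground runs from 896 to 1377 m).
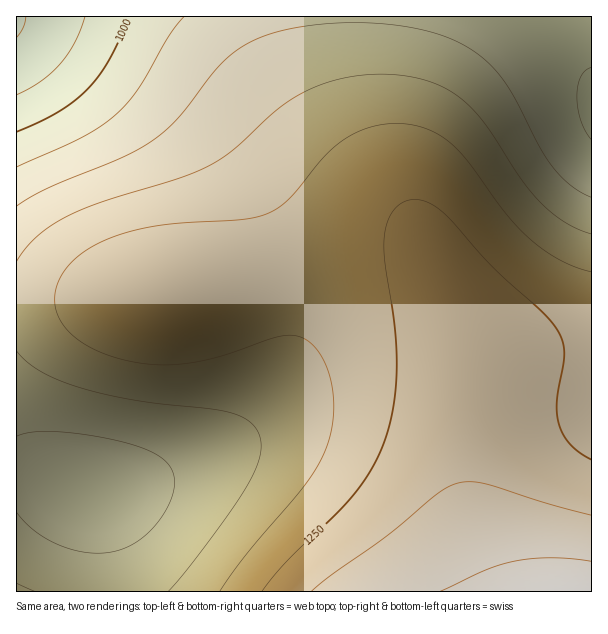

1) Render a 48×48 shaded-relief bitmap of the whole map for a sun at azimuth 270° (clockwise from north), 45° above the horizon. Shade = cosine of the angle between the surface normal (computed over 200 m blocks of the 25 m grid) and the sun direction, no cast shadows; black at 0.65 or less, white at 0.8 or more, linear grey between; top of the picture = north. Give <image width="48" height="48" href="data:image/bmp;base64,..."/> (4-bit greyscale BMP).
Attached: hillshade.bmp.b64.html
<image width="48" height="48" href="data:image/bmp;base64,Qk32BAAAAAAAAHYAAAAoAAAAMAAAADAAAAABAAQAAAAAAIAEAAATCwAAEwsAABAAAAAAAAAAAAAAABEREQAiIiIAMzMzAERERABVVVUAZmZmAHd3dwCIiIgAmZmZAKqqqgC7u7sAzMzMAN3d3QDu7u4A////AERERVZneImqqqqqqZmId3d3d3d3d2ZmZUREVVZneJmaqqqqqZmIh3d3d3d3dmZmVUREVVZneImaqqqqqZmIiHd3d3d3ZmZlVUREVWZneImaqqqqqZmYiId3d3dmZmZVVUREVWZneImZqqqqqZmYiIh3d3ZmZmVVVURFVWZ3eImZmqqqqZmZiIiHd3ZmZVVVVURFVWZ3eIiZmaqqqZmZmIiHd3ZmVVVVRERFVWZ3eIiZmZmZmZmZmYiId2ZlVVVERERFVmZ3d4iJmZmZmZmZmZiId2ZlVURERERVVmZ3d4iIiZmZmZmZmZmId2ZVVERERERVVmZ3d3iIiImZmZmZmZmId2ZVRERERFVVZmZnd3d4iIiJmZmZmZmId2ZVRERERFVWZmZnd3d3eIiImZmZmZmId2ZVRERERFVmZmZnd3d3d3eIiZmZmZmYh2ZVRERERGZmZmZ2ZmZmZ3d4iJmZmZmYh2ZVRERERGZnd3d2ZmZmZmd3iImZmZmYh2ZVRERERHd3d3d2ZmZmZmZneImZmZmYh2ZVRERERHd3d3d2ZmVVVVZmd4iZmZmIh2ZVRERERYiIh3d3ZmVVVVVmZ3iJmZmIh2ZVRERERYiIiHd3ZlVVVVVWZ3iImZmIh2ZVVEREVZmYiId3ZlVUREVVZneIiZiId2ZVVEREVZmZiIh3ZlVURERVZneIiIiId2ZVVEREVZmZmIh3ZlVERERFVneIiIiId2ZVREREVaqZmYh3ZlVERERFVmd4iIiId2VVRERERaqZmYh3ZlVERERFVmd4iIiHdmVURERERKqZmYh3ZlVURERVVmd4iIiHdlVERDNERKqZmYh3ZlVVREVVVnd4iIh3ZlVEMzMzRKqZmIh3ZmVVVVVVZnd4iId3ZlRDMzMzRKmZmIh3dmVVVVVWZneIiId2ZUQzIiIjM5mZiIh3dmZVVVVmZ3eIiHd2ZUMyIiIiM5mZiId3dmZmZmZmd3iIiHd2VUMiEREiM5mYiId3d2ZmZmZnd3iIiHdmVDMhERESI5mIiId3d3ZmZmd3d4iIh3dmVDIREAESI4iIiId3d3d3d3d3eIiIh3dlVDIRAAARIoiIiIh3d3d3d3d3iIiIh3ZlQyIQAAARIoiIiIiIiHd3d3eIiIiIh3ZlQyEQAAARIoiIiIiIiIiIiIiIiIiId3ZVQyEQAAARI4iIiIiIiIiIiIiIiIiId2ZVQyEQAAASI4iIiJmZiIiIiIiIiIiHd2ZVQyIRAAESM4iJmZmZmZiIiIiIiId3dmZUQyIREREiM4iZmZmZmZmIiIiId3d3dmVUQzIhERIjNIiZmaqqmZmYiIiHd3d3ZmVUQzIiIiIjRIiZmqqqqZmYiIh3d3d2ZmVURDMiIiMzRImZqqqqqpmYiId3d3dmZmVVRDMzMzM0RYmaqqqqqpmYiHd3d2ZmZlVVREMzMzREVYmaqqqqqpmYiHd3dmZmZlVVRERDRERFVYmaqqqqqpmYiHd3ZmZmZVVVVEREREVVZoiZqqqqqpmIh3d2ZmZmZVVVVURERFVWZg=="/>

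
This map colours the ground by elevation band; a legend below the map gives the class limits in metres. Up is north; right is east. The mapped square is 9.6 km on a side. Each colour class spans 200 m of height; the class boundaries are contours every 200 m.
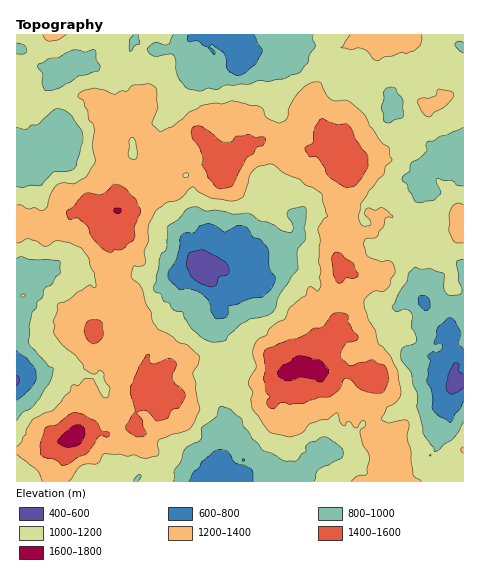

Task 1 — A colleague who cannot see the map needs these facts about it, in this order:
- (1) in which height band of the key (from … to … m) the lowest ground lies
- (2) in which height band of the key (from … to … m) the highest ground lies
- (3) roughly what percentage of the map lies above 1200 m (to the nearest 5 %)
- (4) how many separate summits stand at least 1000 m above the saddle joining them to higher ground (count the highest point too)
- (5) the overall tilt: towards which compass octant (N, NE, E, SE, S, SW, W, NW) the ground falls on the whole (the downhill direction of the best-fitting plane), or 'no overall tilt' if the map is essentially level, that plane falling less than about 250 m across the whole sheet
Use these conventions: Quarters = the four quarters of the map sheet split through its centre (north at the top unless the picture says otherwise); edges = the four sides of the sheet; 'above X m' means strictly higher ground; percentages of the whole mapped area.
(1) The lowest point is somewhere between 400 and 600 m.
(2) The highest ground lies in the 1600–1800 m band.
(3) About 40 % of the map lies above 1200 m.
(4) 1 summit rises at least 1000 m above its surroundings.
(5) On the whole the map has no overall tilt.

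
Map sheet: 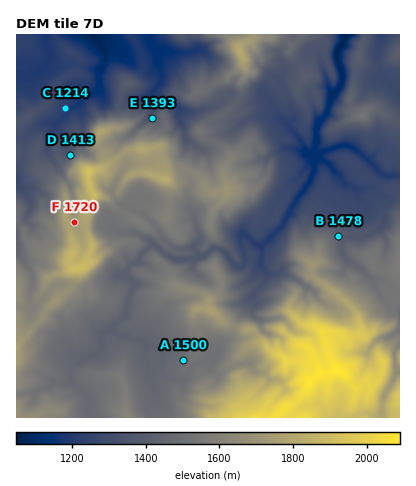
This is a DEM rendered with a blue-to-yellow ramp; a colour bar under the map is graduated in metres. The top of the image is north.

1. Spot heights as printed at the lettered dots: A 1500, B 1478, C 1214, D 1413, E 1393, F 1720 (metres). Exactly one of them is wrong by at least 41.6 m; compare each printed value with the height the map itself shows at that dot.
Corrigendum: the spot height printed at B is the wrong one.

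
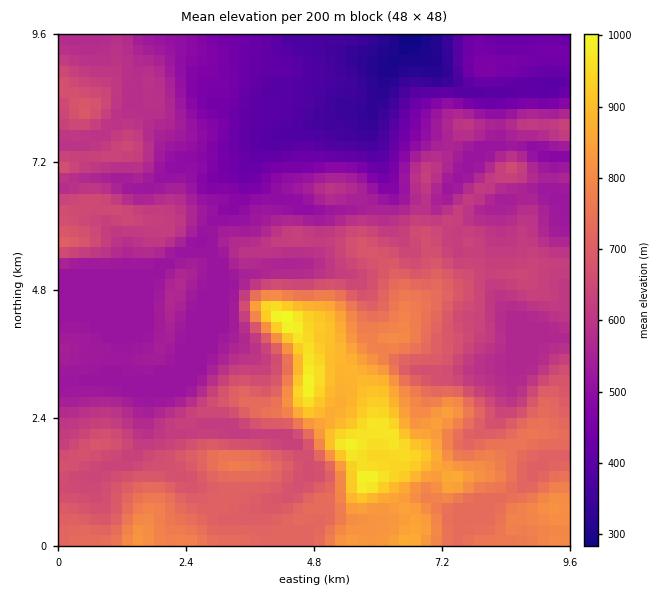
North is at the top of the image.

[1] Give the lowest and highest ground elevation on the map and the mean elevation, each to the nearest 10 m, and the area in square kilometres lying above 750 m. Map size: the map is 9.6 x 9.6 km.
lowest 280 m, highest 1010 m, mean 620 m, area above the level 16.1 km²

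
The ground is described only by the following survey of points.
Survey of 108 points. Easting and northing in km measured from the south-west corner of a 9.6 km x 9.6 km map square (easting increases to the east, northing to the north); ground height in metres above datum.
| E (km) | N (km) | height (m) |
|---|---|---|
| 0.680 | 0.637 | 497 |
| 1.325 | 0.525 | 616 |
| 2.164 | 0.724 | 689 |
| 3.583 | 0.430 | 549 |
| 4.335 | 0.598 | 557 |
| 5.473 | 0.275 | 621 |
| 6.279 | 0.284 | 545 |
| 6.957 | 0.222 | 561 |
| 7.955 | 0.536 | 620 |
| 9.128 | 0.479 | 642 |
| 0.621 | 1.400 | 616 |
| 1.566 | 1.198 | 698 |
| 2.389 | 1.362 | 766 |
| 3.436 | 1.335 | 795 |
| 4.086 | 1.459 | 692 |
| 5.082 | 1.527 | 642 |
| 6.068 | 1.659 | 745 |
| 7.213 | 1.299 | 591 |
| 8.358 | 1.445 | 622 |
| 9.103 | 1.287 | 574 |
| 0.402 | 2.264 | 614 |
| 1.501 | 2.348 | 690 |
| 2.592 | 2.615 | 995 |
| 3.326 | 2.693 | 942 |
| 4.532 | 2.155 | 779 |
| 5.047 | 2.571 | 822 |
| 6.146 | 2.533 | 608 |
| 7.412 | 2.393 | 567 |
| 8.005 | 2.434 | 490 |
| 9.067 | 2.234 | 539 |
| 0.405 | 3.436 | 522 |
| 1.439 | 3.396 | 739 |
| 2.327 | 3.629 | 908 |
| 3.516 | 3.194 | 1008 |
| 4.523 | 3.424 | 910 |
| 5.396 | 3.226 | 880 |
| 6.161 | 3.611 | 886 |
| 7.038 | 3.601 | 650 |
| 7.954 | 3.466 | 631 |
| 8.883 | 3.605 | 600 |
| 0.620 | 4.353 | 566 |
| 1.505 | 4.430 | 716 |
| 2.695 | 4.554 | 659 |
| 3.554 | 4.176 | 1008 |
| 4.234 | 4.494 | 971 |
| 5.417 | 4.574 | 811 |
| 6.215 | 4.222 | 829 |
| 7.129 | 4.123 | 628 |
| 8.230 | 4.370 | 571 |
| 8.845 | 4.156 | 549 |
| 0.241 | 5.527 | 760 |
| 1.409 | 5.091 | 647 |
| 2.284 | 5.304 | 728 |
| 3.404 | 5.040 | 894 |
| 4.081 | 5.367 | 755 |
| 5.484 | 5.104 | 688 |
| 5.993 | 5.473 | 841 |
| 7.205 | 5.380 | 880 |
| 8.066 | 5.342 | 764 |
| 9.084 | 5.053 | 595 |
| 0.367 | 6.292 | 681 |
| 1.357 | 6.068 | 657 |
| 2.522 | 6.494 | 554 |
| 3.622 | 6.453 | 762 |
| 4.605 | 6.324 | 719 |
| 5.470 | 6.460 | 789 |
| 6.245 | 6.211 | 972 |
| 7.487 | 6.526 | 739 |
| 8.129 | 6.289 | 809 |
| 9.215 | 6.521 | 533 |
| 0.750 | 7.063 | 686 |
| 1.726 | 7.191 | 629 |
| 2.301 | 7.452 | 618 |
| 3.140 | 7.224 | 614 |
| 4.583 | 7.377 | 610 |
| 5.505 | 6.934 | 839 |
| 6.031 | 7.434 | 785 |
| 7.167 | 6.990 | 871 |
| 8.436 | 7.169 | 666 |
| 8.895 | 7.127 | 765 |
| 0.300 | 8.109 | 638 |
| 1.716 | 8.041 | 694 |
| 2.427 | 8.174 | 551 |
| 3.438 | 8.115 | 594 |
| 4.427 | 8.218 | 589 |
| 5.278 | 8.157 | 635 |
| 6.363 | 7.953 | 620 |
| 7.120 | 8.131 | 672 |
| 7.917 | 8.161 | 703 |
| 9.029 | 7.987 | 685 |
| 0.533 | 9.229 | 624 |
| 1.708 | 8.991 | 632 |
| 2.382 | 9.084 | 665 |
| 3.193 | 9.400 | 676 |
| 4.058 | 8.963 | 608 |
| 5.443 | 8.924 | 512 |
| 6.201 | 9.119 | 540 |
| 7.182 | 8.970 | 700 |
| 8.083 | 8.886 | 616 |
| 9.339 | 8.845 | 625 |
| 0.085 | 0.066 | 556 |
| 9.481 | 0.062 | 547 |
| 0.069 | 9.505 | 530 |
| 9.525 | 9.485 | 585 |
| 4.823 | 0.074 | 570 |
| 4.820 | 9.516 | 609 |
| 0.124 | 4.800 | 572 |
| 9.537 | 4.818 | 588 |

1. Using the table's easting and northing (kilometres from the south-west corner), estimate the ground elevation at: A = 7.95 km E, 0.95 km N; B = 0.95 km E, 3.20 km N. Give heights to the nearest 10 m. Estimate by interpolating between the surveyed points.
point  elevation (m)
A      570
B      710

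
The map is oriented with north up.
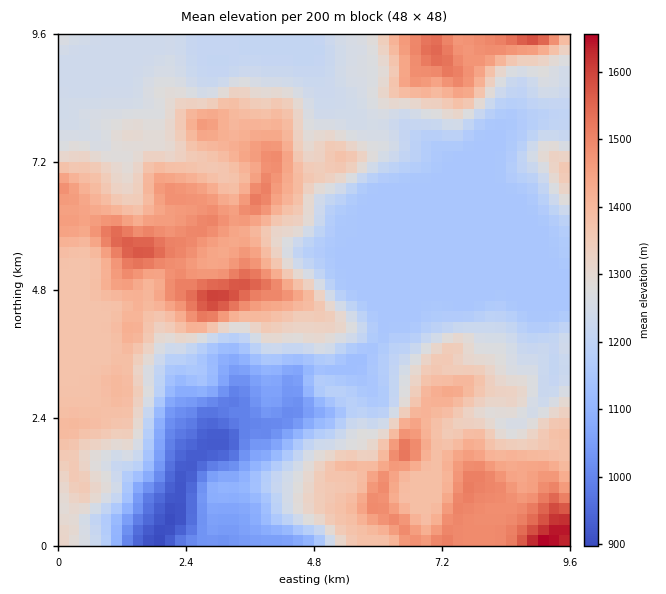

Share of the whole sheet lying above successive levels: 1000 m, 97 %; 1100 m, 91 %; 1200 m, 68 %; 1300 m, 44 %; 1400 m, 22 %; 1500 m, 5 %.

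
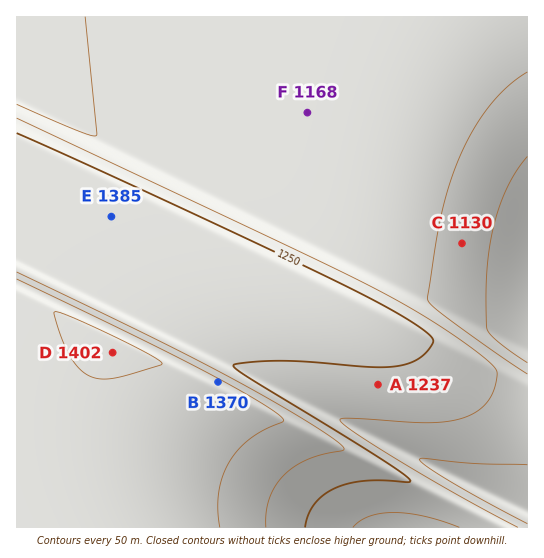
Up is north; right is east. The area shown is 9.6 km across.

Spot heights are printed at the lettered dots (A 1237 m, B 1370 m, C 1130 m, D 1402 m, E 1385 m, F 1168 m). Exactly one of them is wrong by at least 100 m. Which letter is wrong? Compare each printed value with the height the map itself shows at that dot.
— E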